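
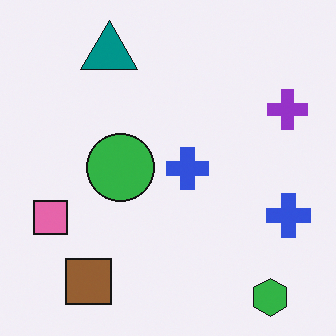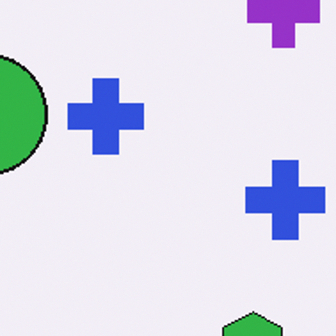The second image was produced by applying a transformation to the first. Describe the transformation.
The transformation is: cropped to a noticeably smaller region and rescaled.

The visible shapes are larger and the field of view is narrower; shapes near the original edges may be partly or wholly outside the frame — a crop-and-rescale.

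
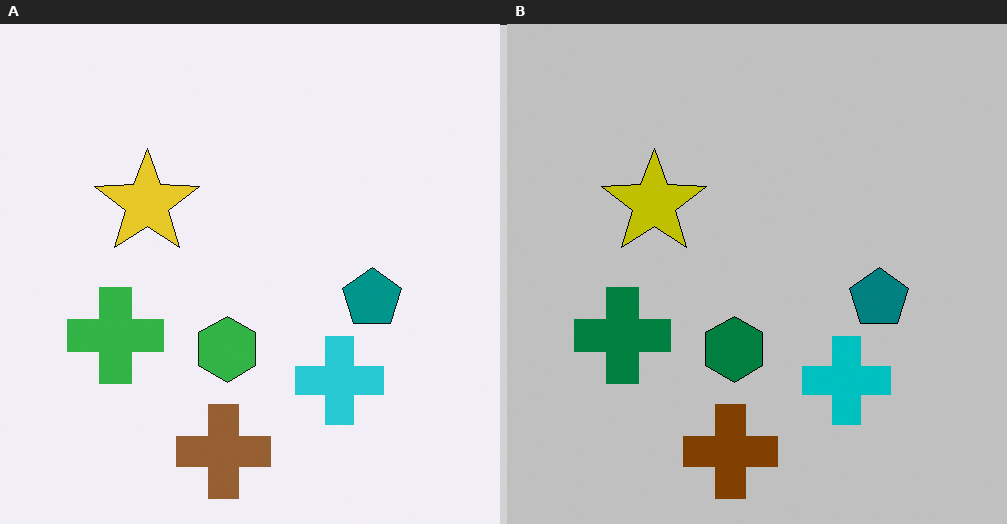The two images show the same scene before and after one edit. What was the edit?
The transformation is: aggressively posterized.

Each flat color has snapped to a coarser quantized level — most visibly, the near-white background has dropped to a flat grey.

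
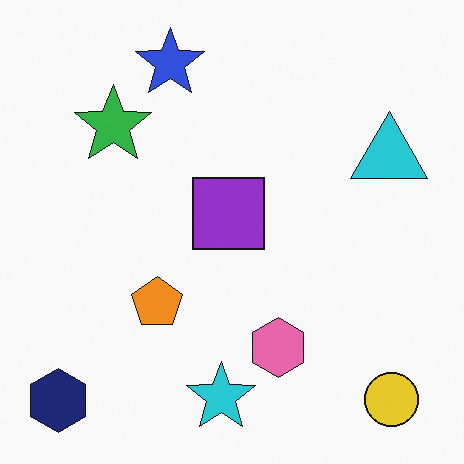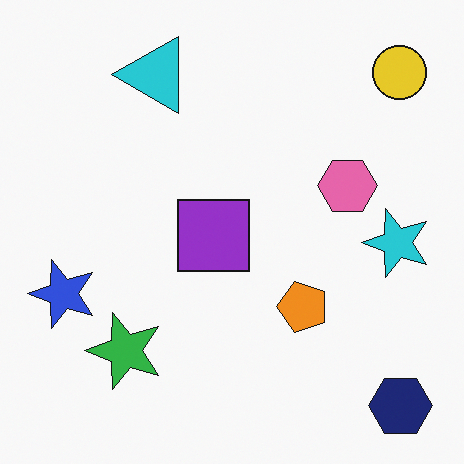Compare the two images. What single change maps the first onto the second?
The second image is the first rotated 90° counter-clockwise.

The navy hexagon sits in the bottom-left of the first image and the bottom-right of the second — consistent with a whole-image 90° counter-clockwise rotation.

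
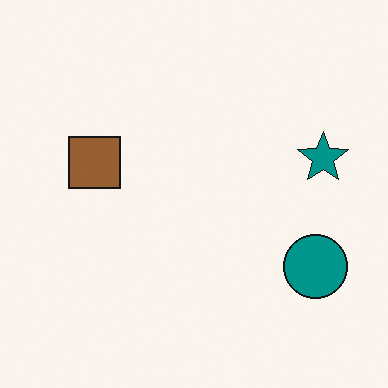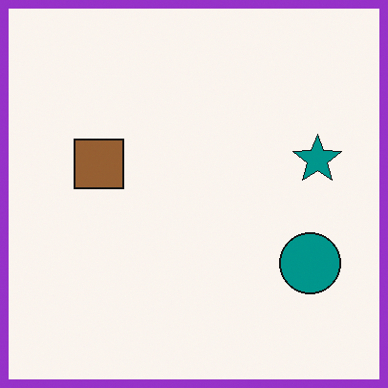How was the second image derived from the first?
The second image is the first framed with a purple border.

A solid purple frame runs around the edge of the second image, with the content slightly shrunk inside it.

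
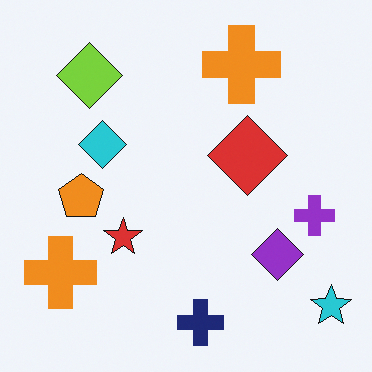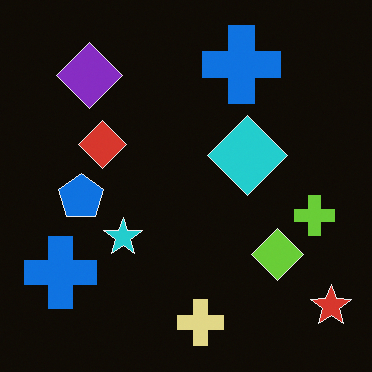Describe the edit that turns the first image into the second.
Color-inverted (negative).

The light background has become dark and every shape's color is its complement — a photographic negative.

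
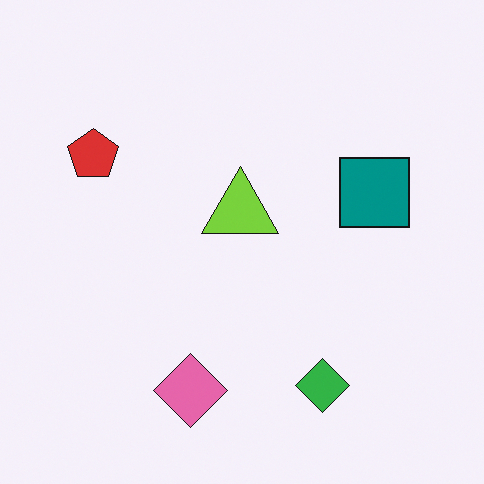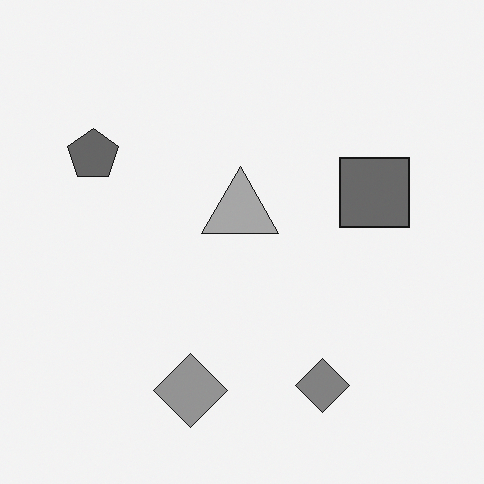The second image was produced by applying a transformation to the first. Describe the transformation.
Converted to grayscale.

All color is removed — every shape is now a shade of grey.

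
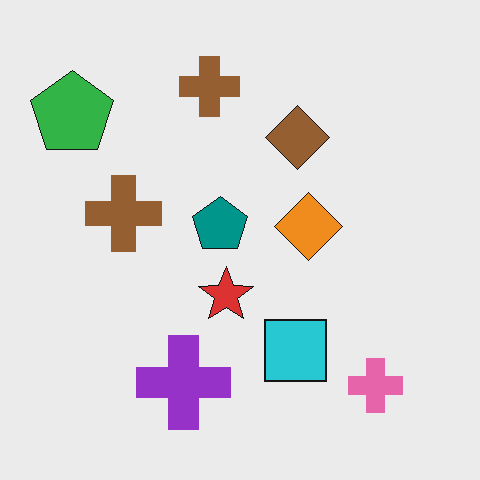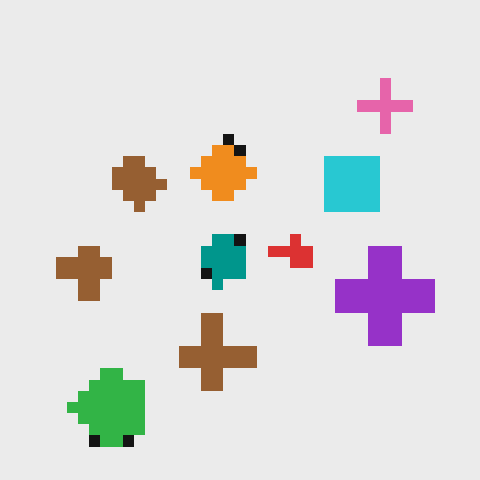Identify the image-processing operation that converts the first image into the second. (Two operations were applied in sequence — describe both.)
This is the original image rotated 90° counter-clockwise, then heavily pixelated into large blocks.

The green pentagon sits in the top-left of the first image and the bottom-left of the second — consistent with a whole-image 90° counter-clockwise rotation. Shapes are reduced to large square blocks; fine edges and outlines are lost — a downscale-then-upscale (mosaic) effect.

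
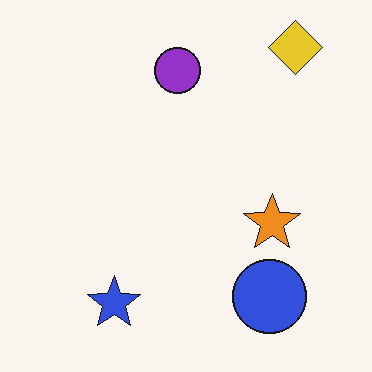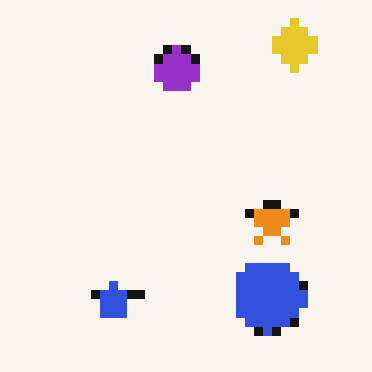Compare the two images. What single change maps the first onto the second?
The transformation is: coarsely pixelated.

Shapes are reduced to large square blocks; fine edges and outlines are lost — a downscale-then-upscale (mosaic) effect.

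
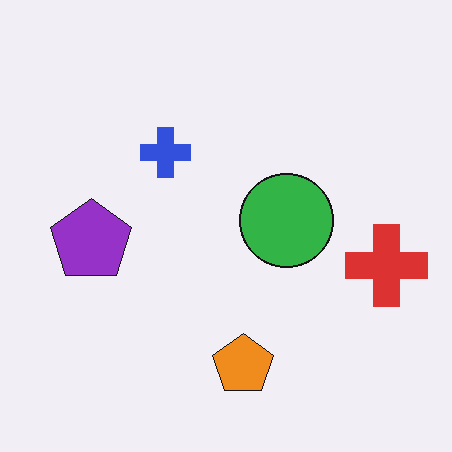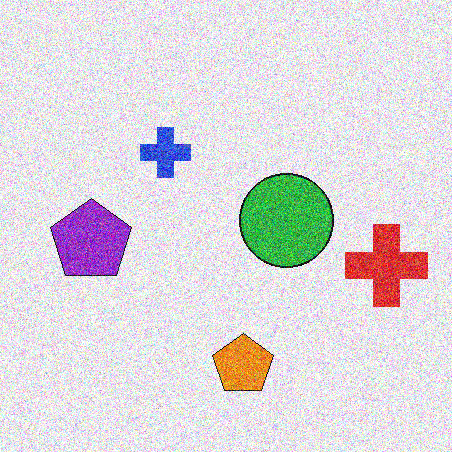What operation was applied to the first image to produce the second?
The second image is the first degraded with heavy additive noise.

Random speckle covers the whole image, including the flat background.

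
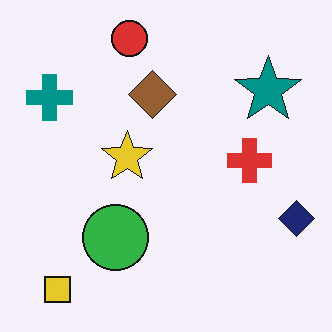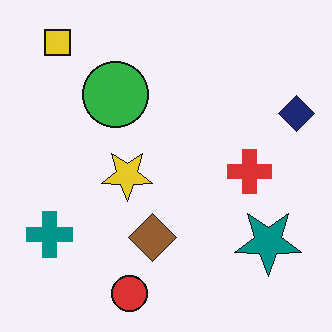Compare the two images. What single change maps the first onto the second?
This is the original image flipped vertically (top ↔ bottom).

The red circle is in the top of the first image and the bottom of the second — shapes on opposite sides of the horizontal midline have swapped in a mirror flip.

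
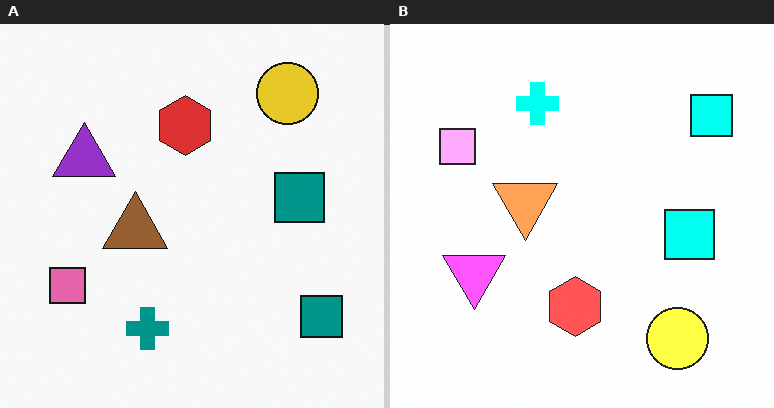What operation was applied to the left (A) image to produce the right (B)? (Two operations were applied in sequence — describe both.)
The right (B) image is the left (A) brightened a lot, then flipped vertically (top ↔ bottom).

Every pixel — background and shapes alike — is uniformly brightened. The yellow circle is in the top-right of the left (A) image and the bottom-right of the right (B) — shapes on opposite sides of the horizontal midline have swapped in a mirror flip.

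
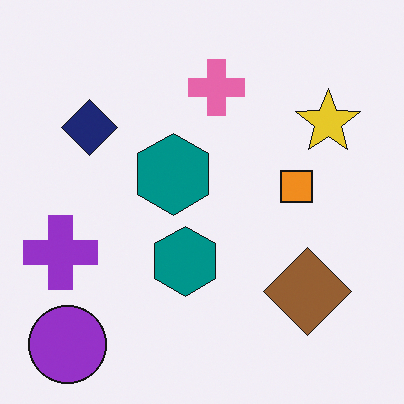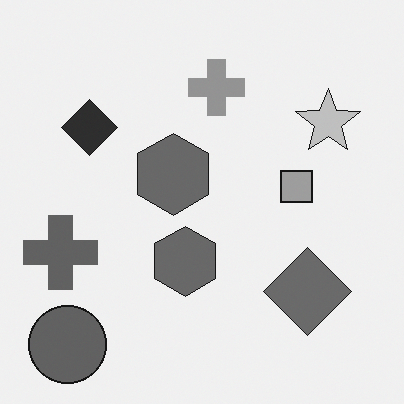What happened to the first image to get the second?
The image was converted to grayscale.

All color is removed — every shape is now a shade of grey.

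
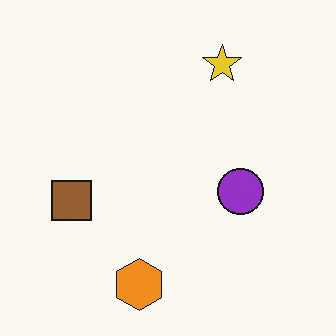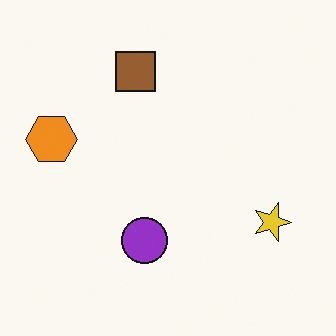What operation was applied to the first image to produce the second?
Rotated 90° clockwise.

The orange hexagon sits in the bottom of the first image and the left of the second — consistent with a whole-image 90° clockwise rotation.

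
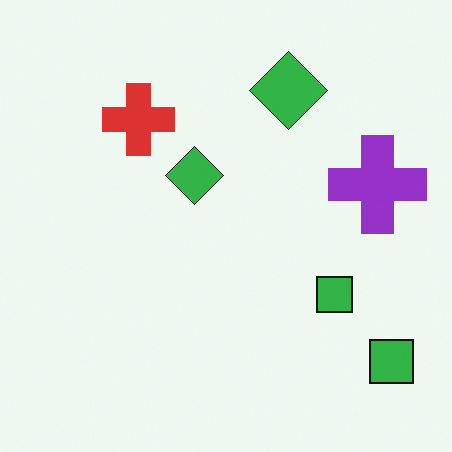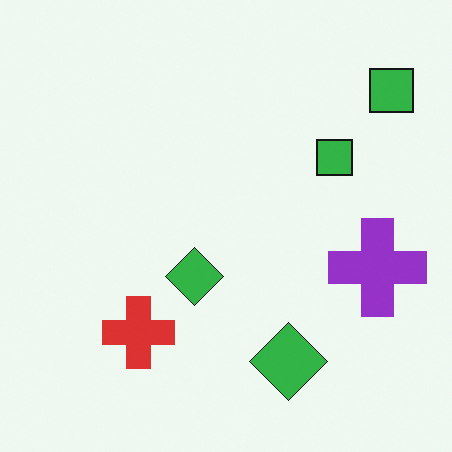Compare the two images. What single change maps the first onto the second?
It was flipped vertically (top ↔ bottom).

The red cross is in the top-left of the first image and the bottom-left of the second — shapes on opposite sides of the horizontal midline have swapped in a mirror flip.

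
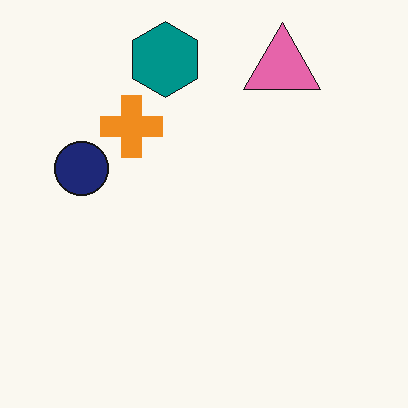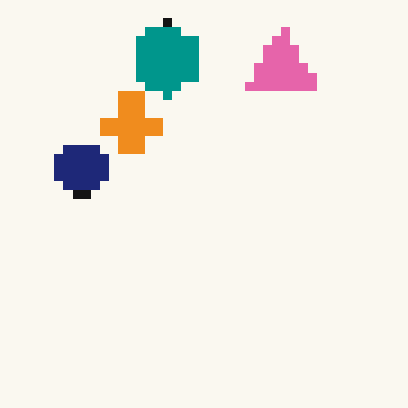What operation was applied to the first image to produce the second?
The transformation is: coarsely pixelated.

Shapes are reduced to large square blocks; fine edges and outlines are lost — a downscale-then-upscale (mosaic) effect.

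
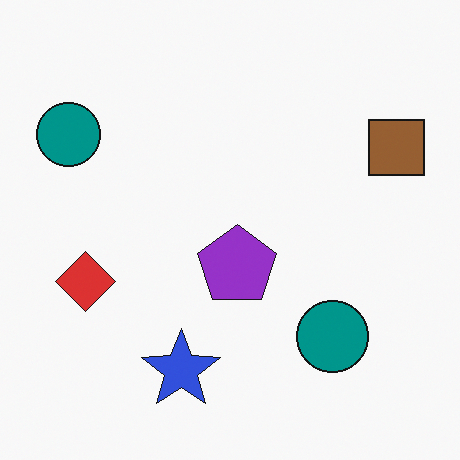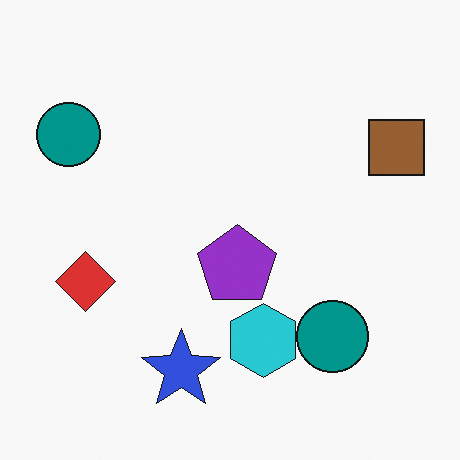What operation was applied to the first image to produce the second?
The transformation is: overlaid with an additional cyan hexagon.

A cyan hexagon appears in the second image that is absent from the first.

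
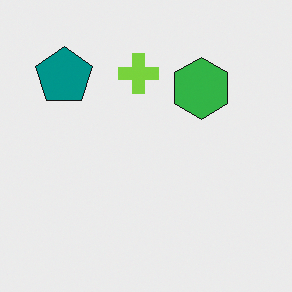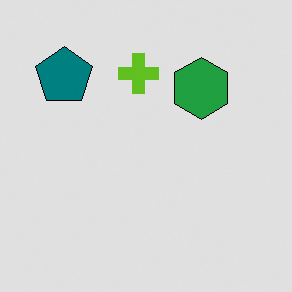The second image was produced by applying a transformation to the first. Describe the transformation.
The image was moderately posterized.

Each flat color has snapped to a coarser quantized level — most visibly, the near-white background has dropped to a flat grey.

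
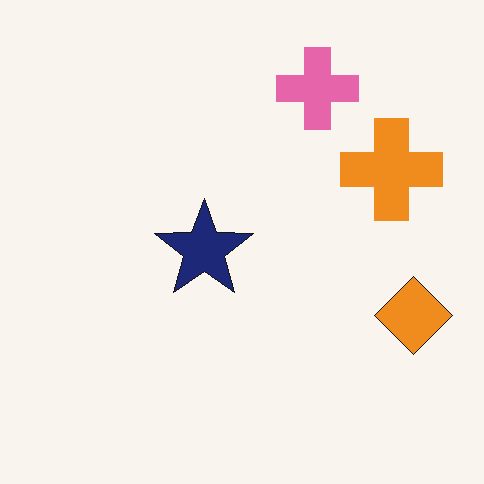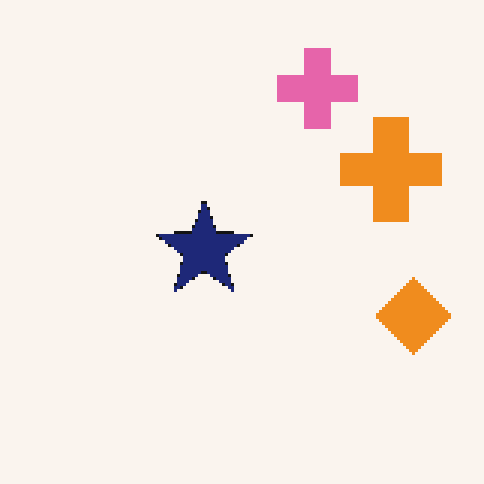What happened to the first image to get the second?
The image was lightly pixelated (a mild mosaic effect).

Shapes are reduced to large square blocks; fine edges and outlines are lost — a downscale-then-upscale (mosaic) effect.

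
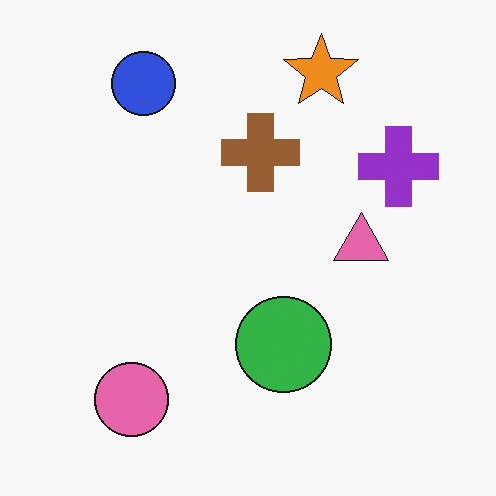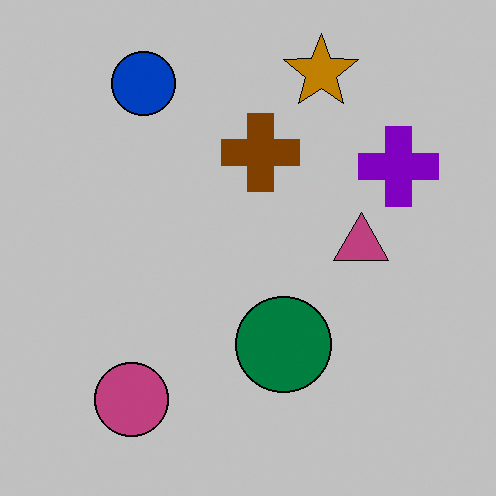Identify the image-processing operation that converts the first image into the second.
It was heavily posterized to just a handful of flat colors.

Each flat color has snapped to a coarser quantized level — most visibly, the near-white background has dropped to a flat grey.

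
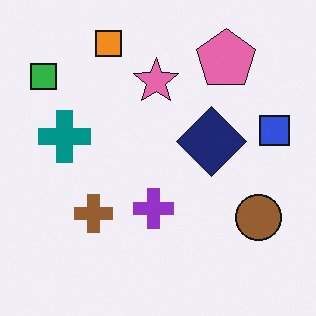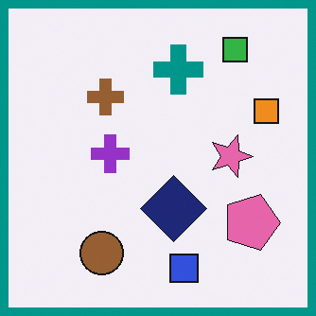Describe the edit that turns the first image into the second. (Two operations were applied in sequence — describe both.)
The transformation is: rotated 90° clockwise, then framed with a teal border.

The green square sits in the top-left of the first image and the top-right of the second — consistent with a whole-image 90° clockwise rotation. A solid teal frame runs around the edge of the second image, with the content slightly shrunk inside it.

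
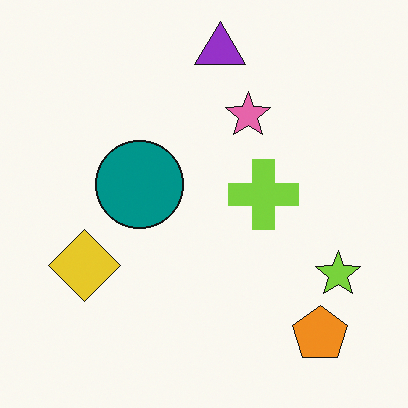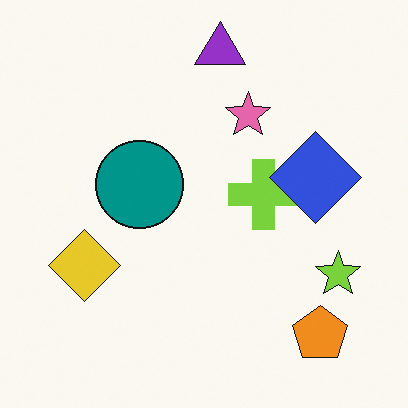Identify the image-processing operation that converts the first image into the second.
The transformation is: overlaid with an additional blue diamond.

A blue diamond appears in the second image that is absent from the first.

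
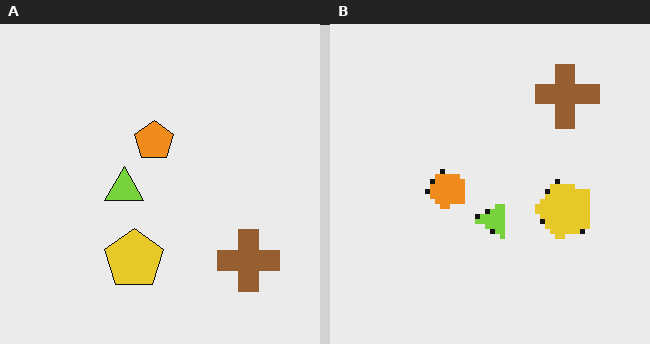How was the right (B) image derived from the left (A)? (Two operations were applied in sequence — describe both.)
The image was rotated 90° counter-clockwise, then lightly pixelated (a mild mosaic effect).

The brown cross sits in the bottom-right of the left (A) image and the top-right of the right (B) — consistent with a whole-image 90° counter-clockwise rotation. Shapes are reduced to large square blocks; fine edges and outlines are lost — a downscale-then-upscale (mosaic) effect.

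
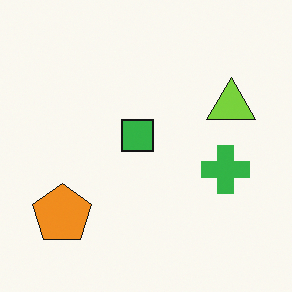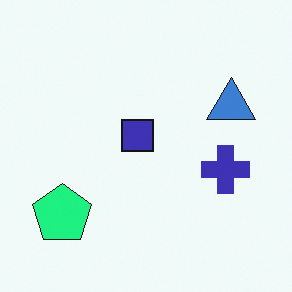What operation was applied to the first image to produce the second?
This is the original image hue-shifted noticeably.

Every shape's color has rotated by the same amount around the hue wheel — a uniform hue shift.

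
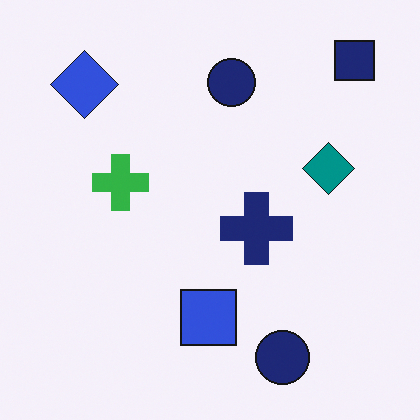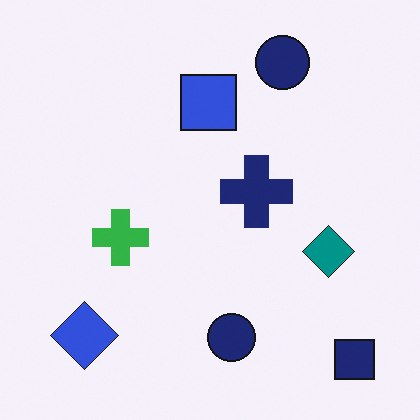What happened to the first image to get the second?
This is the original image flipped vertically (top ↔ bottom).

The navy square is in the top-right of the first image and the bottom-right of the second — shapes on opposite sides of the horizontal midline have swapped in a mirror flip.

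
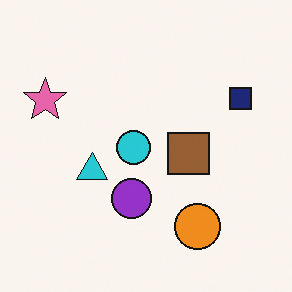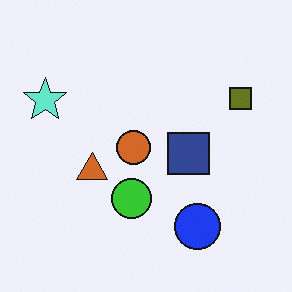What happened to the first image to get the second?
The image was hue-shifted through roughly half the color wheel.

Every shape's color has rotated by the same amount around the hue wheel — a uniform hue shift.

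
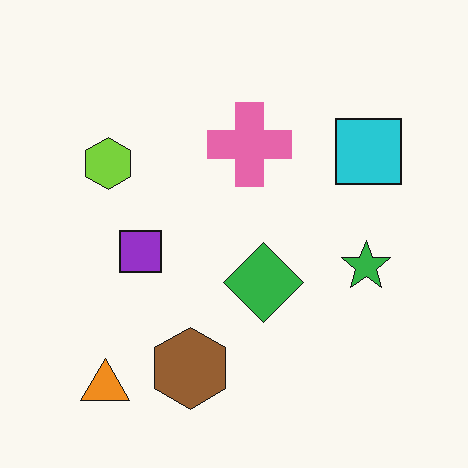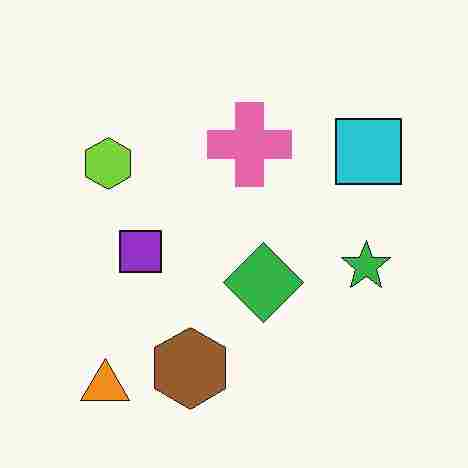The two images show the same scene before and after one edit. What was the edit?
The second image is the first degraded with heavy JPEG compression.

Blocky 8×8 compression artifacts appear around shape edges and the flat background shows ringing — characteristic JPEG degradation.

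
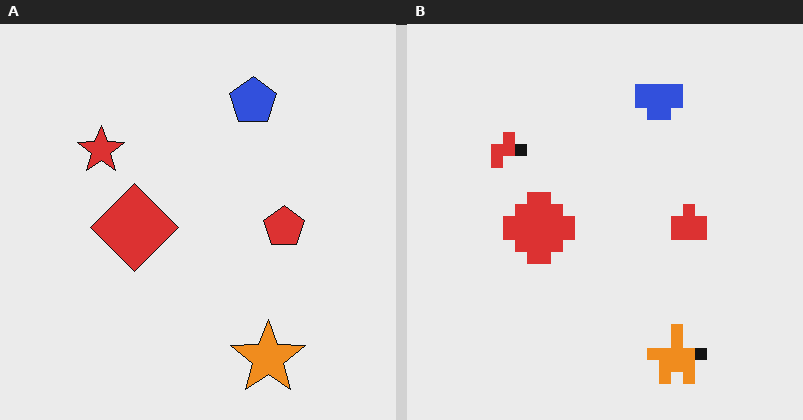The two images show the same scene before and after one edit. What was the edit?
The right (B) image is the left (A) heavily pixelated into large blocks.

Shapes are reduced to large square blocks; fine edges and outlines are lost — a downscale-then-upscale (mosaic) effect.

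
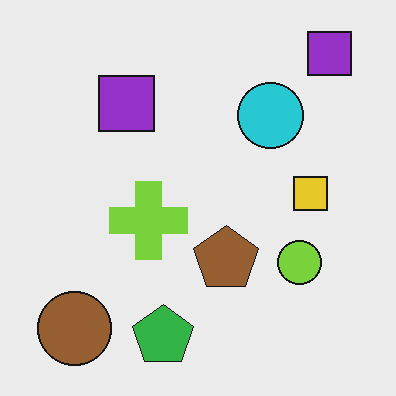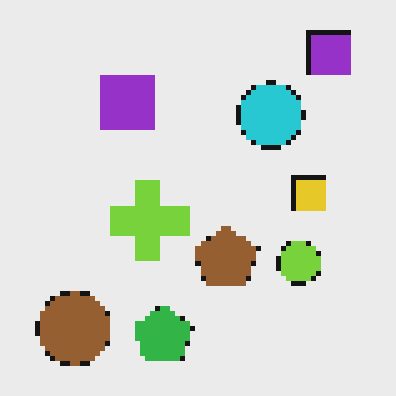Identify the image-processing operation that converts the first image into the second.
The transformation is: mildly pixelated.

Shapes are reduced to large square blocks; fine edges and outlines are lost — a downscale-then-upscale (mosaic) effect.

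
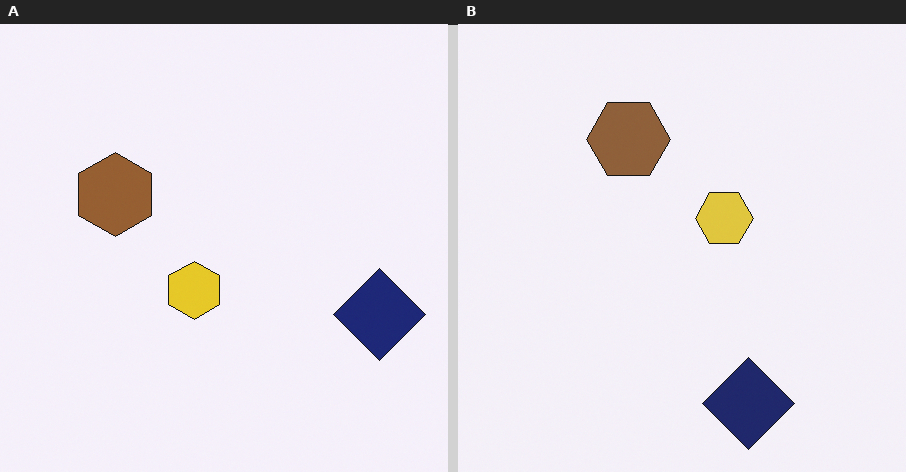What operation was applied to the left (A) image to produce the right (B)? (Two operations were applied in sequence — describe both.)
This is the original image transposed (reflected across the top-left ↔ bottom-right diagonal), then slightly desaturated.

Shapes have swapped their row and column positions — what was in the top-right is now in the bottom-left — a diagonal reflection. All colors are more muted and greyish — a global saturation change.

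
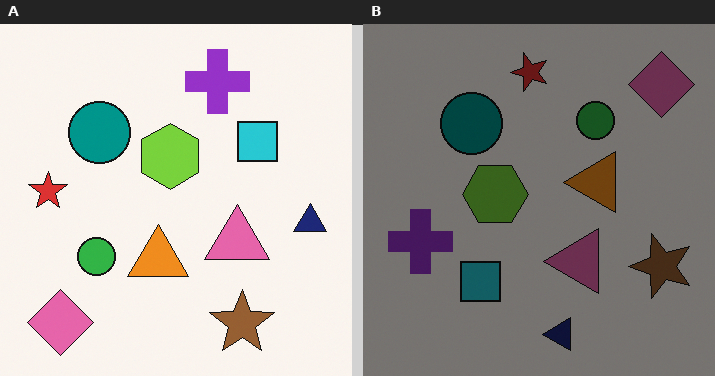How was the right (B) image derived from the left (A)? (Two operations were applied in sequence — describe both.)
Noticeably darkened, then transposed (reflected across the top-left ↔ bottom-right diagonal).

Every pixel — background and shapes alike — is uniformly darkened. Shapes have swapped their row and column positions — what was in the top-right is now in the bottom-left — a diagonal reflection.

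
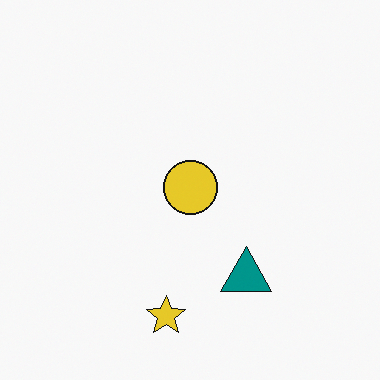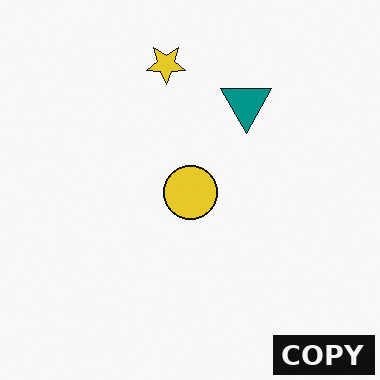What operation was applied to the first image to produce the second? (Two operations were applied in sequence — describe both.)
The transformation is: flipped vertically (top ↔ bottom), then watermarked with the text "COPY" in the lower-right corner.

The yellow star is in the bottom of the first image and the top of the second — shapes on opposite sides of the horizontal midline have swapped in a mirror flip. A dark label reading "COPY" appears in the lower-right corner.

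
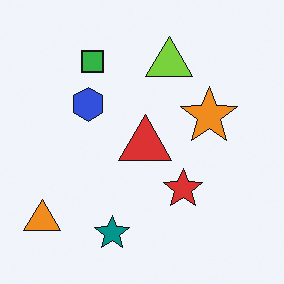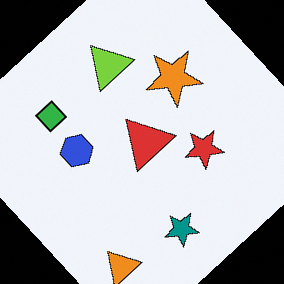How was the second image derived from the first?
It was rotated counter-clockwise by a large amount — several tens of degrees.

Every shape is tilted by the same angle and the image corners show triangular fill wedges — a whole-image rotation by a non-right angle.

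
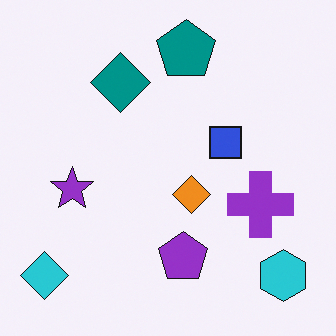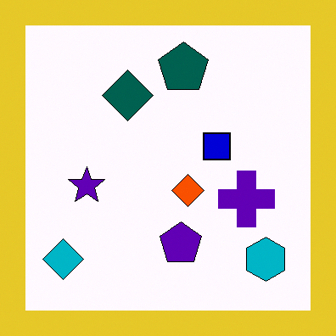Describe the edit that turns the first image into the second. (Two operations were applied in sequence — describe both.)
The image was given much higher contrast, then framed with a yellow border.

Tones are pushed away from mid-grey across the whole image — a global contrast change. A solid yellow frame runs around the edge of the second image, with the content slightly shrunk inside it.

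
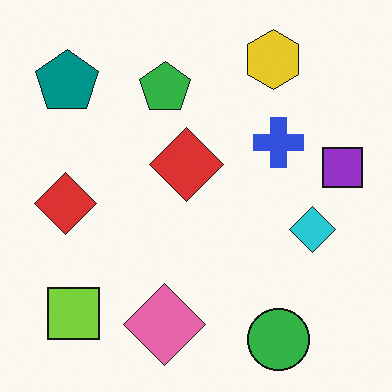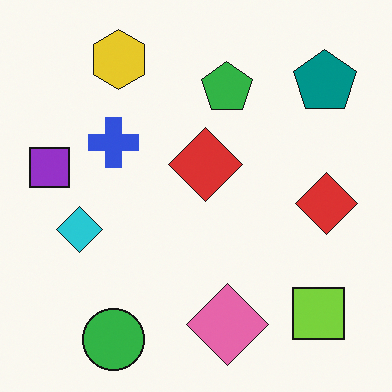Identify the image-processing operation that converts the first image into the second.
Flipped horizontally (left ↔ right).

The purple square is in the right of the first image and the left of the second — shapes on opposite sides of the vertical midline have swapped in a mirror flip.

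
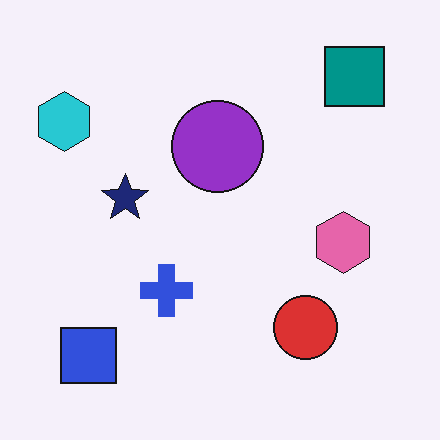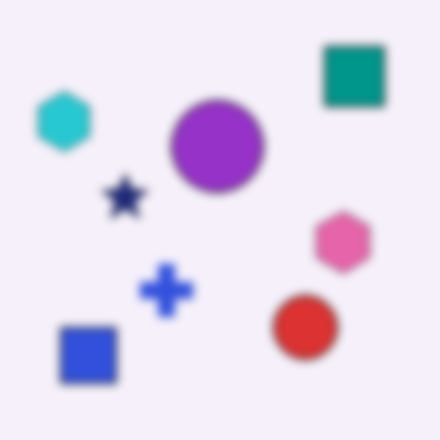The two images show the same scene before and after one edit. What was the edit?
The second image is the first noticeably gaussian-blurred.

Shape edges and outlines are uniformly softened across the whole image.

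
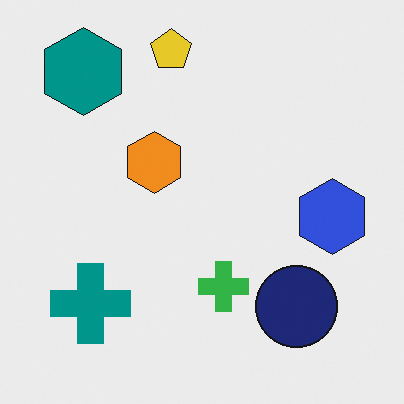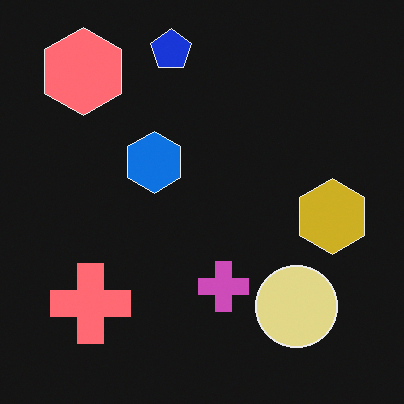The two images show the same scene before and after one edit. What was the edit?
It was color-inverted (negative).

The light background has become dark and every shape's color is its complement — a photographic negative.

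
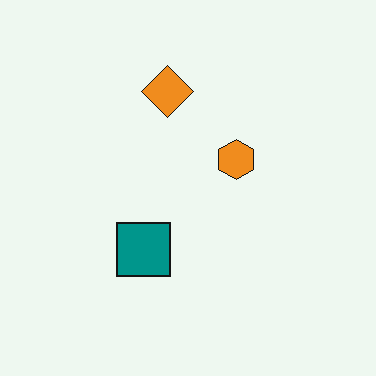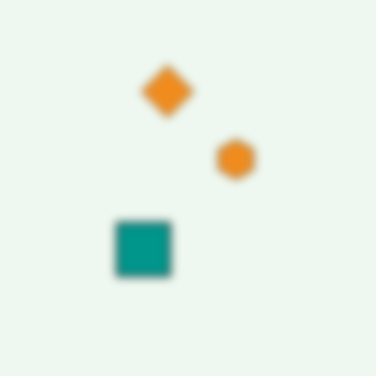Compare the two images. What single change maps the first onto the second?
The transformation is: noticeably gaussian-blurred.

Shape edges and outlines are uniformly softened across the whole image.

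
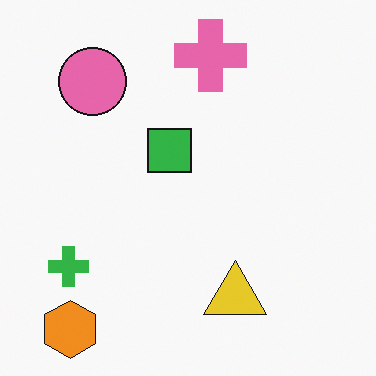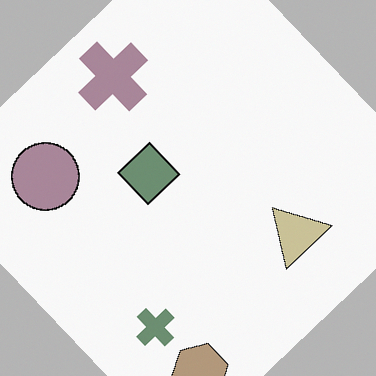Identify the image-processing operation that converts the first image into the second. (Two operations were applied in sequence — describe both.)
Rotated counter-clockwise by a large amount — several tens of degrees, then made much more muted (saturation change).

Every shape is tilted by the same angle and the image corners show triangular fill wedges — a whole-image rotation by a non-right angle. All colors are more muted and greyish — a global saturation change.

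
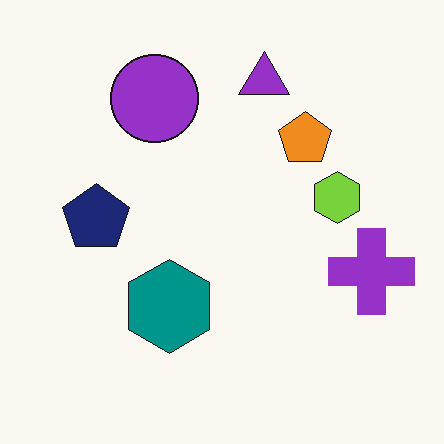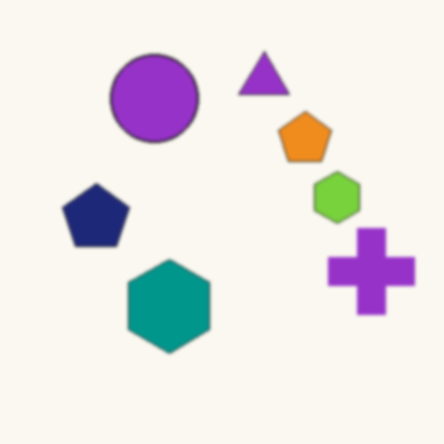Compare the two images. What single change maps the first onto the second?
It was lightly blurred.

Shape edges and outlines are uniformly softened across the whole image.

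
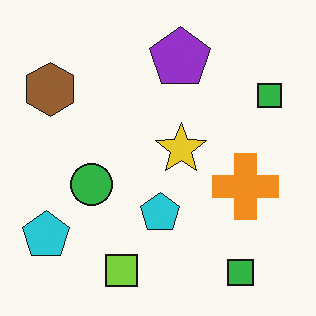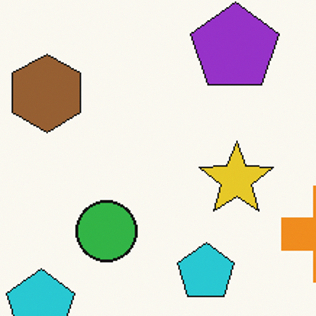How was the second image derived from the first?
The image was cropped slightly and scaled back up.

The visible shapes are larger and the field of view is narrower; shapes near the original edges may be partly or wholly outside the frame — a crop-and-rescale.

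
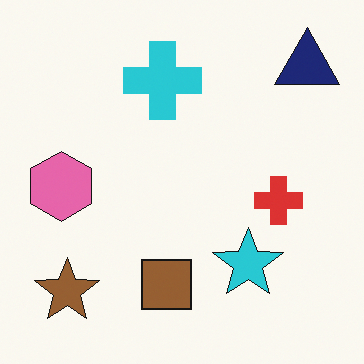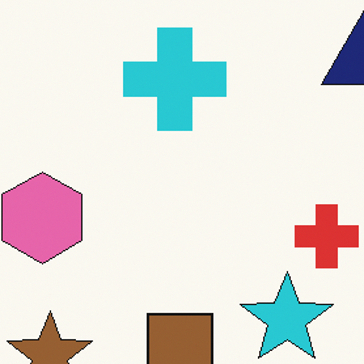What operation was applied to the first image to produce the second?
The second image is the first cropped to a modestly smaller region and rescaled.

The visible shapes are larger and the field of view is narrower; shapes near the original edges may be partly or wholly outside the frame — a crop-and-rescale.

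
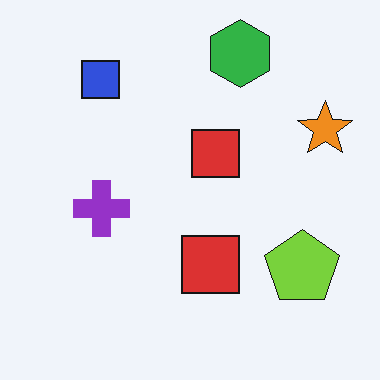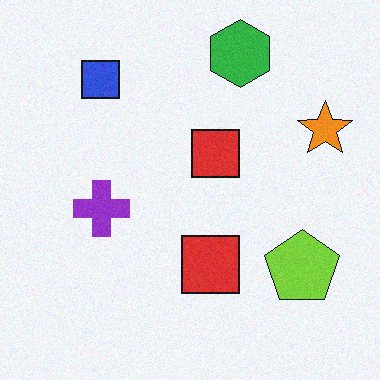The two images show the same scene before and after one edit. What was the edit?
Degraded with light additive noise.

Random speckle covers the whole image, including the flat background.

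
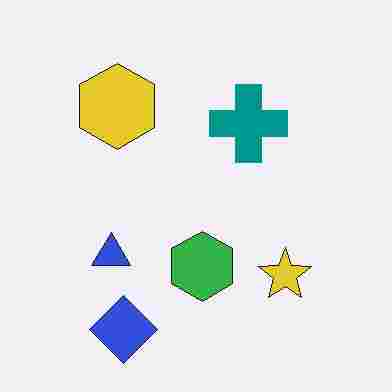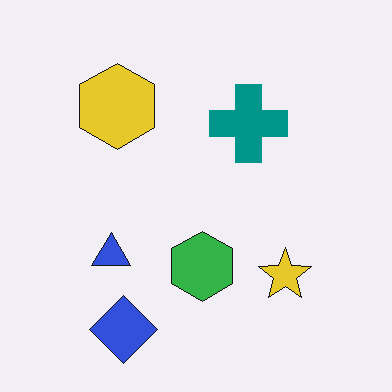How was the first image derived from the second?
The transformation is: degraded with heavy JPEG compression.

Blocky 8×8 compression artifacts appear around shape edges and the flat background shows ringing — characteristic JPEG degradation.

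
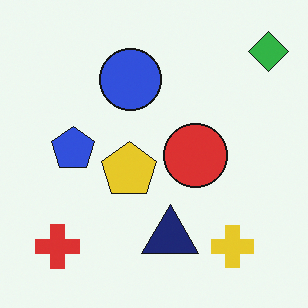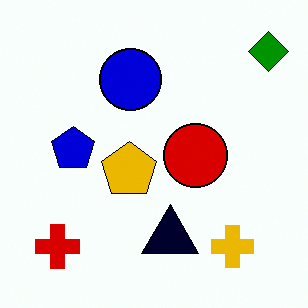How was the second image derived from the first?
The second image is the first given much higher contrast.

Tones are pushed away from mid-grey across the whole image — a global contrast change.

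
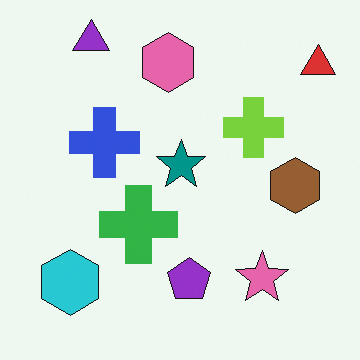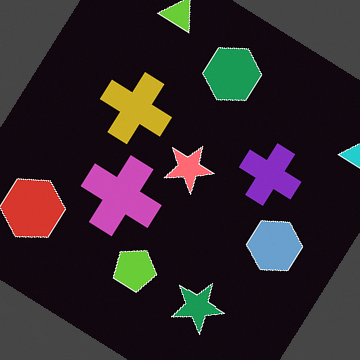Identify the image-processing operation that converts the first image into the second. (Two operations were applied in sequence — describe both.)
Color-inverted (negative), then rotated clockwise by a large amount — several tens of degrees.

The light background has become dark and every shape's color is its complement — a photographic negative. Every shape is tilted by the same angle and the image corners show triangular fill wedges — a whole-image rotation by a non-right angle.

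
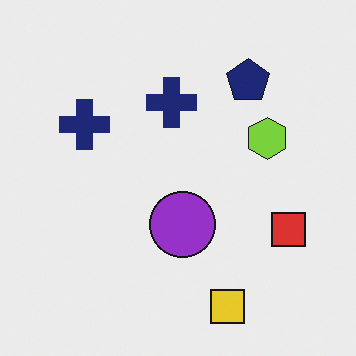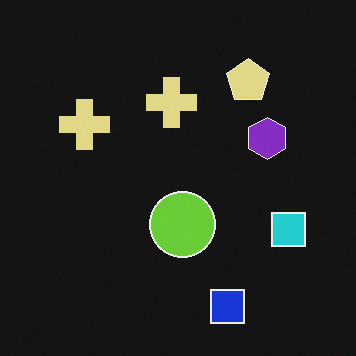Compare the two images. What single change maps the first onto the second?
Color-inverted (negative).

The light background has become dark and every shape's color is its complement — a photographic negative.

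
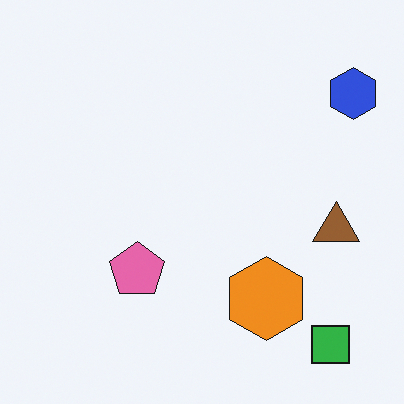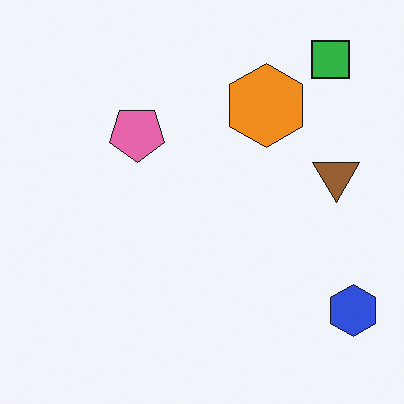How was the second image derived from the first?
Flipped vertically (top ↔ bottom).

The green square is in the bottom-right of the first image and the top-right of the second — shapes on opposite sides of the horizontal midline have swapped in a mirror flip.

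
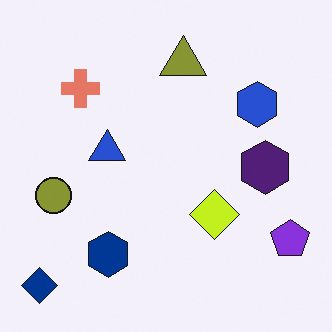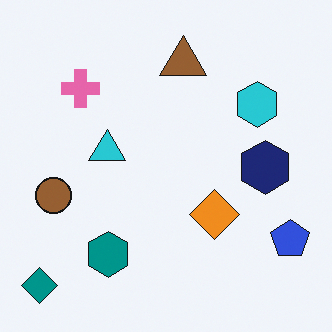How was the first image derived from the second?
Hue-shifted by a small amount.

Every shape's color has rotated by the same amount around the hue wheel — a uniform hue shift.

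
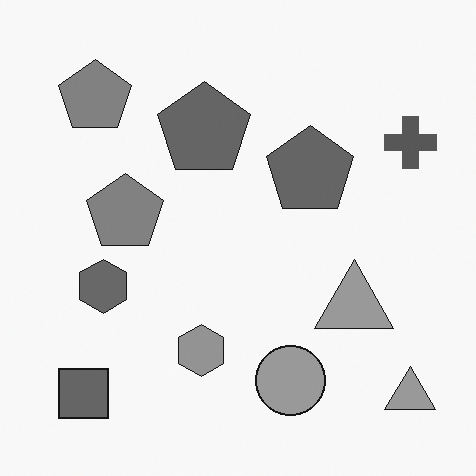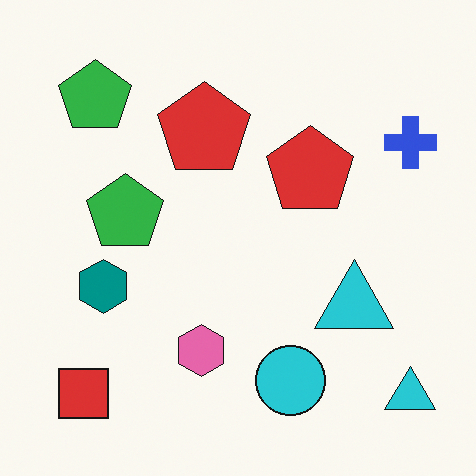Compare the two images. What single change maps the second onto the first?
The image was converted to grayscale.

All color is removed — every shape is now a shade of grey.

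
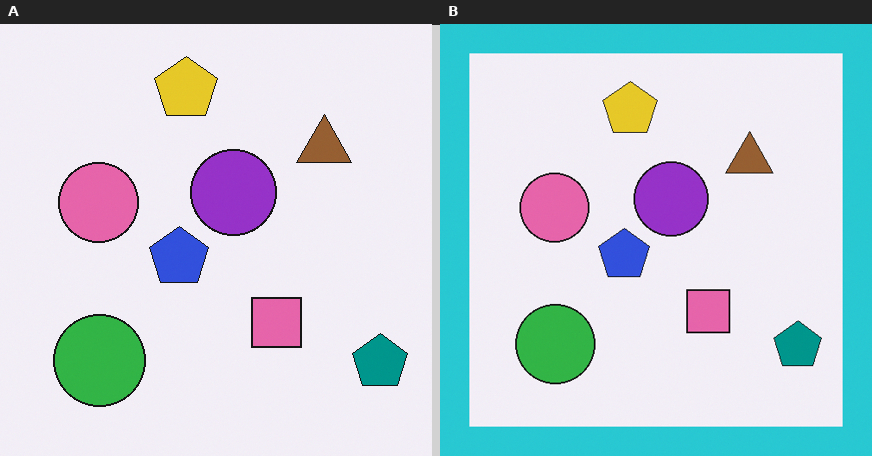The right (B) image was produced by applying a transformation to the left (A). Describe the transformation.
This is the original image framed with a cyan border.

A solid cyan frame runs around the edge of the right (B) image, with the content slightly shrunk inside it.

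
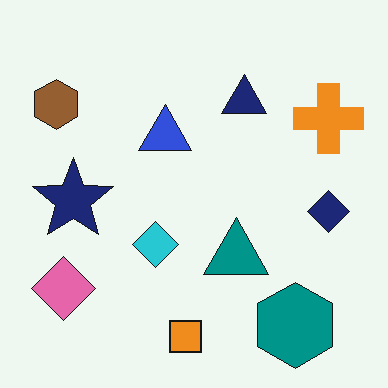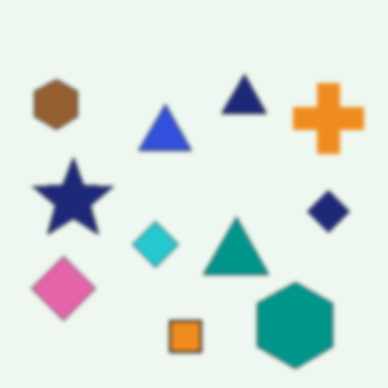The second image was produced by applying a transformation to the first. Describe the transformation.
The transformation is: lightly blurred.

Shape edges and outlines are uniformly softened across the whole image.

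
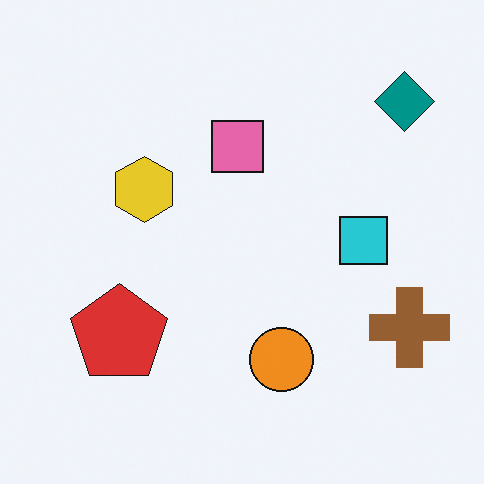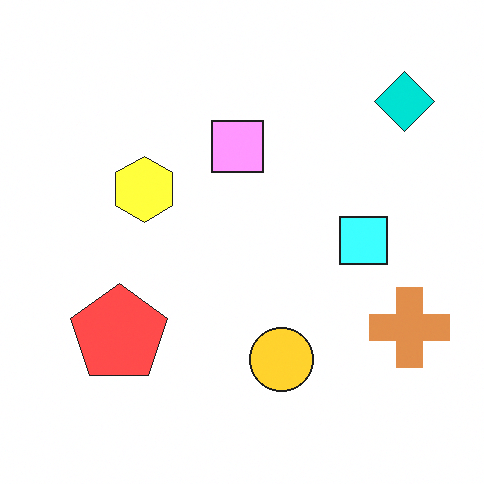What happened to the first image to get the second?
The image was substantially brightened.

Every pixel — background and shapes alike — is uniformly brightened.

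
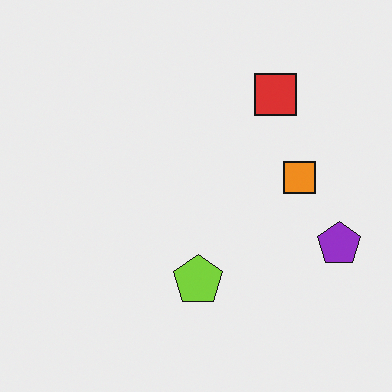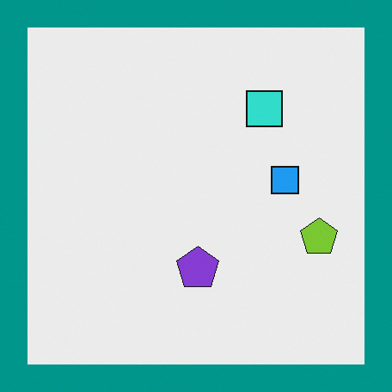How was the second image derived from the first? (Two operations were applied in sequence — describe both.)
This is the original image hue-shifted through roughly half the color wheel, then framed with a teal border.

Every shape's color has rotated by the same amount around the hue wheel — a uniform hue shift. A solid teal frame runs around the edge of the second image, with the content slightly shrunk inside it.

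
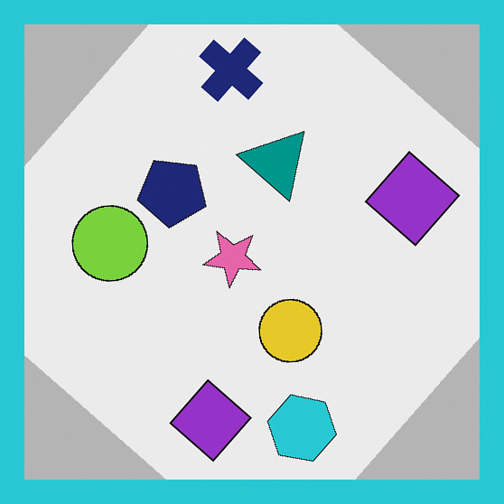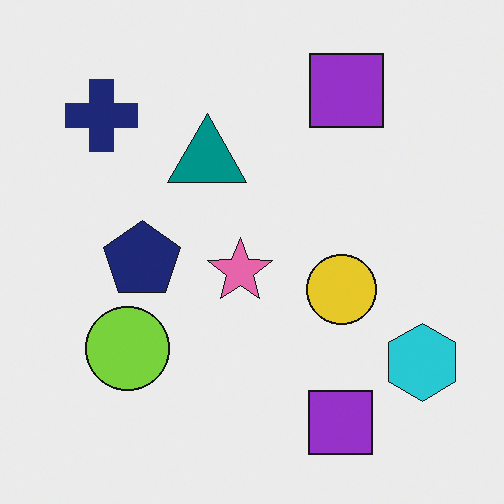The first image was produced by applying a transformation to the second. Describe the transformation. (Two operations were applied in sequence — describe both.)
The image was rotated clockwise by a large amount — several tens of degrees, then framed with a cyan border.

Every shape is tilted by the same angle and the image corners show triangular fill wedges — a whole-image rotation by a non-right angle. A solid cyan frame runs around the edge of the first image, with the content slightly shrunk inside it.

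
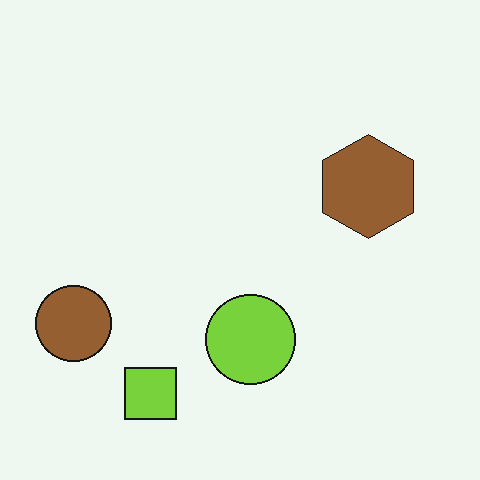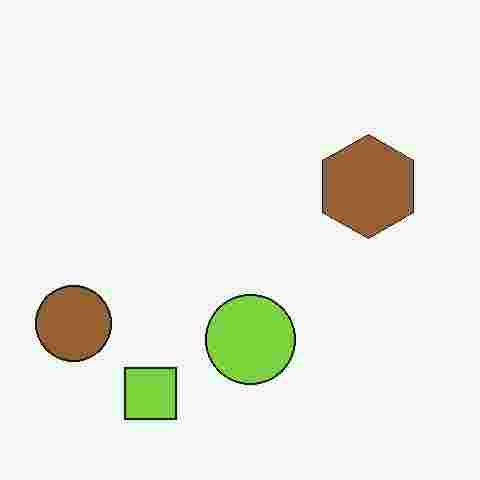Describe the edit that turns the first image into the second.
It was degraded with heavy JPEG compression.

Blocky 8×8 compression artifacts appear around shape edges and the flat background shows ringing — characteristic JPEG degradation.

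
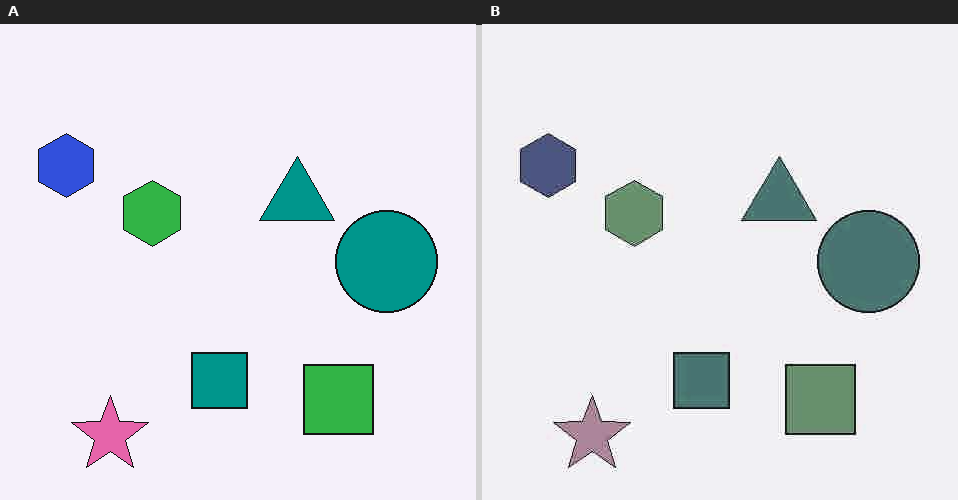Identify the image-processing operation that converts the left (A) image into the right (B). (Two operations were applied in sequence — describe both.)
The right (B) image is the left (A) heavily JPEG-compressed with obvious blocking artifacts, then heavily desaturated.

Blocky 8×8 compression artifacts appear around shape edges and the flat background shows ringing — characteristic JPEG degradation. All colors are more muted and greyish — a global saturation change.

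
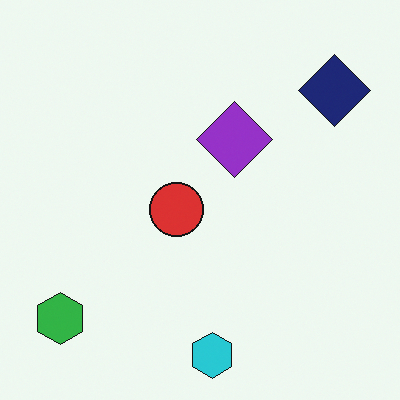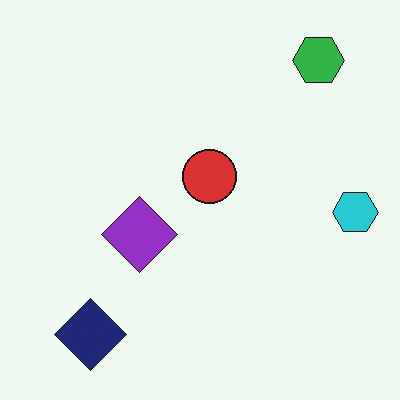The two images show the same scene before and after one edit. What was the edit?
This is the original image transposed (reflected across the top-left ↔ bottom-right diagonal).

Shapes have swapped their row and column positions — what was in the top-right is now in the bottom-left — a diagonal reflection.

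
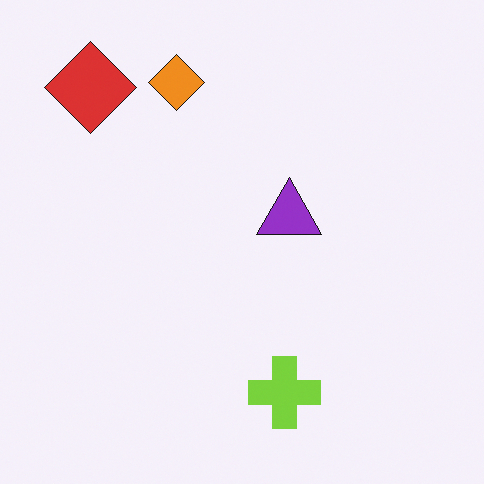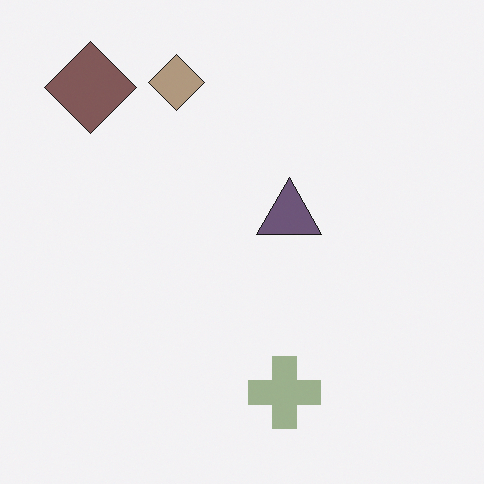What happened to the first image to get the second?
The second image is the first heavily desaturated.

All colors are more muted and greyish — a global saturation change.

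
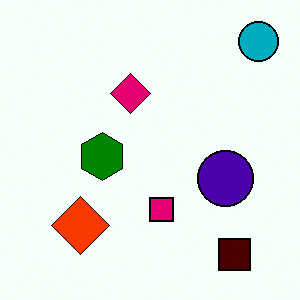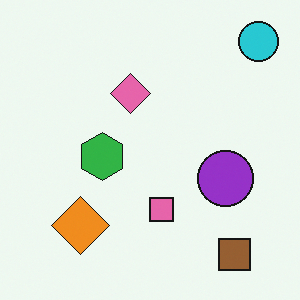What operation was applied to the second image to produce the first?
The first image is the second given much higher contrast.

Tones are pushed away from mid-grey across the whole image — a global contrast change.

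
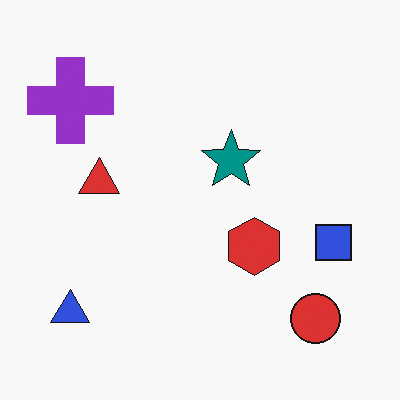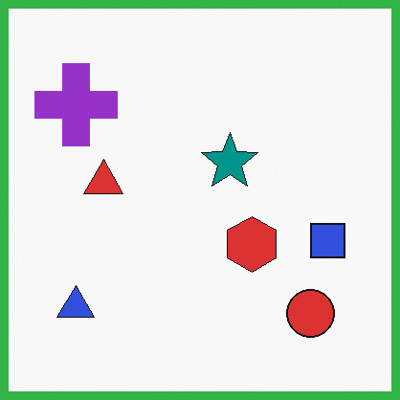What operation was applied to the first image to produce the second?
Framed with a green border.

A solid green frame runs around the edge of the second image, with the content slightly shrunk inside it.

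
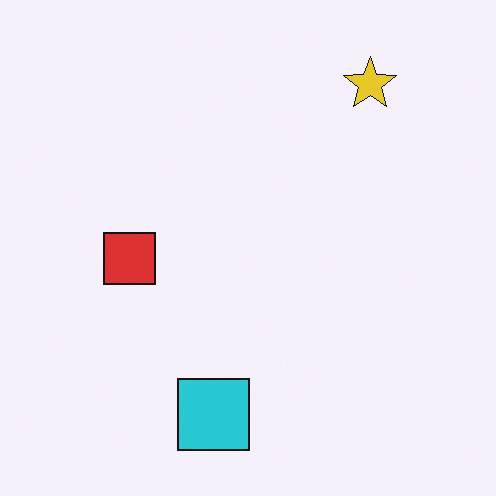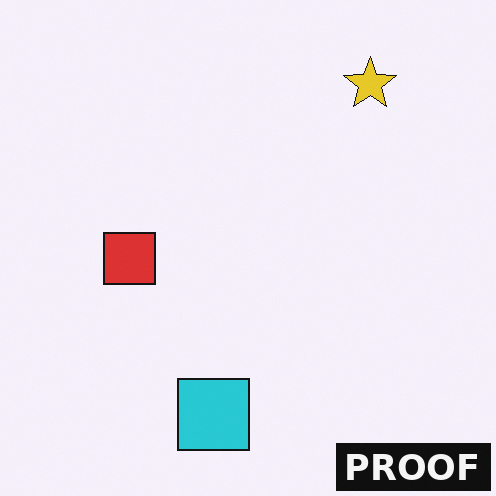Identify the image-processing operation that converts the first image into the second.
The image was watermarked with the text "PROOF" in the lower-right corner.

A dark label reading "PROOF" appears in the lower-right corner.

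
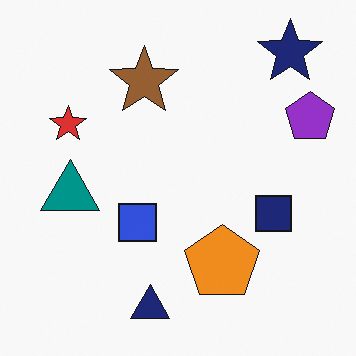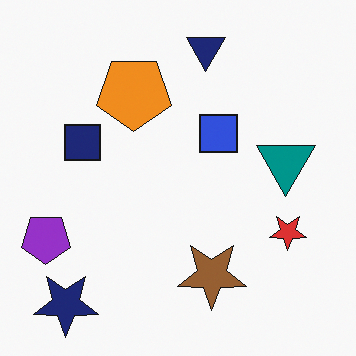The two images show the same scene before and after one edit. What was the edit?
It was rotated 180°.

The navy star sits in the top-right of the first image and the bottom-left of the second — consistent with a whole-image 180° rotation.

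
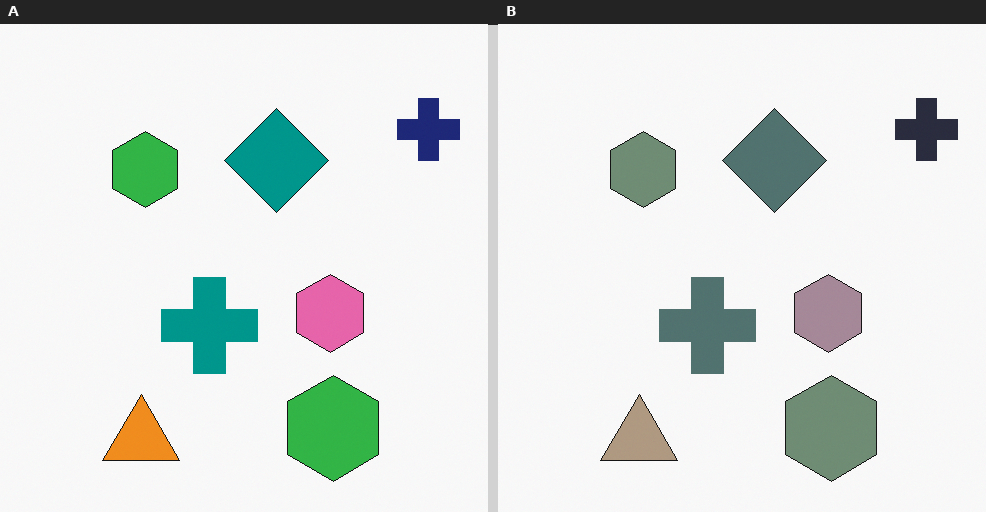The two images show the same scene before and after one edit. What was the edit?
The right (B) image is the left (A) heavily desaturated.

All colors are more muted and greyish — a global saturation change.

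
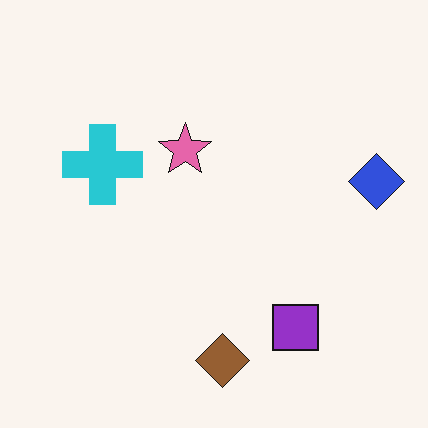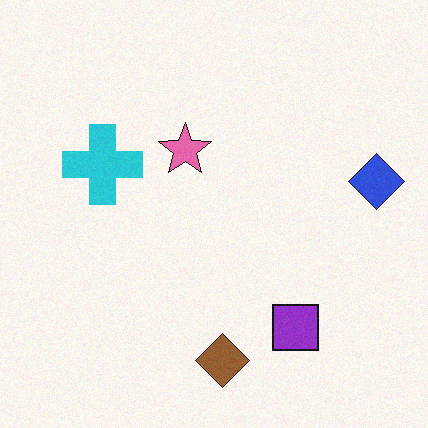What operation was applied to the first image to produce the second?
The image was degraded with a light layer of grain.

Random speckle covers the whole image, including the flat background.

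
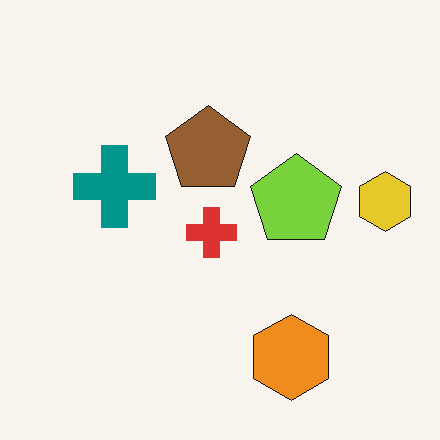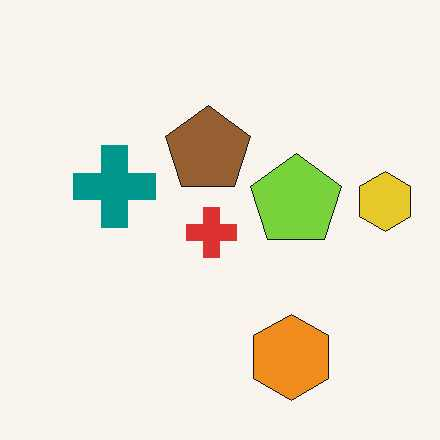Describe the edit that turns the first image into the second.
The image was given moderate JPEG compression.

Blocky 8×8 compression artifacts appear around shape edges and the flat background shows ringing — characteristic JPEG degradation.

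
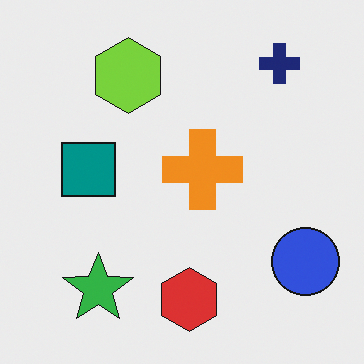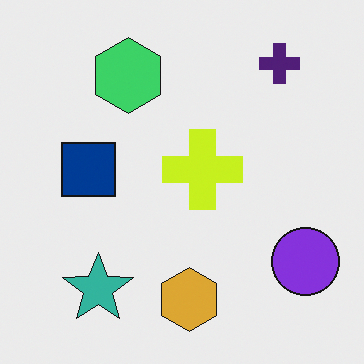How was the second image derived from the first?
The transformation is: hue-shifted by a small amount.

Every shape's color has rotated by the same amount around the hue wheel — a uniform hue shift.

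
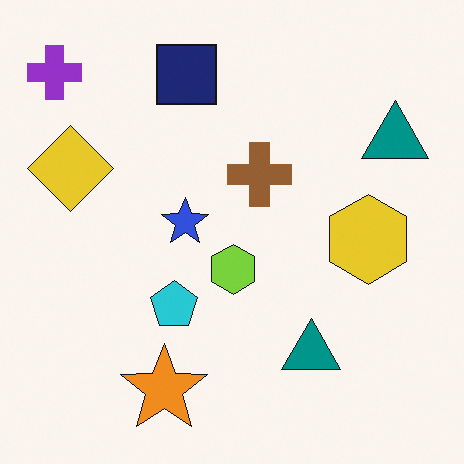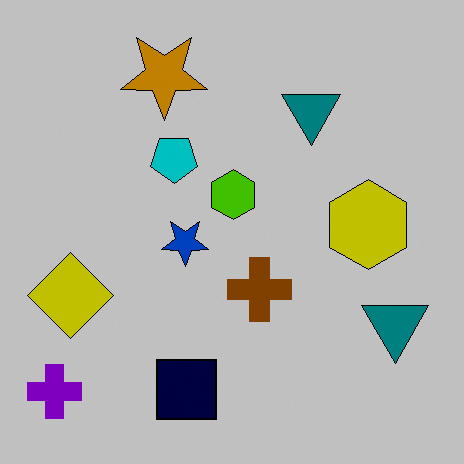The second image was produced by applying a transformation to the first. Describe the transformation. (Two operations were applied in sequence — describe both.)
It was flipped vertically (top ↔ bottom), then aggressively posterized.

The purple cross is in the top-left of the first image and the bottom-left of the second — shapes on opposite sides of the horizontal midline have swapped in a mirror flip. Each flat color has snapped to a coarser quantized level — most visibly, the near-white background has dropped to a flat grey.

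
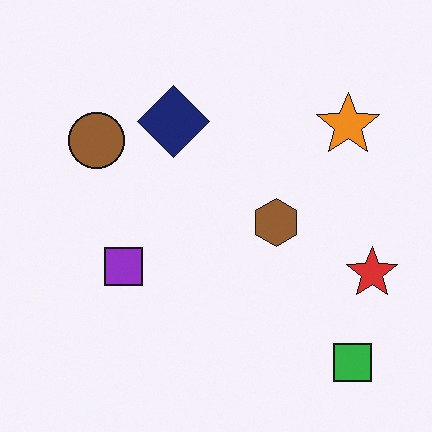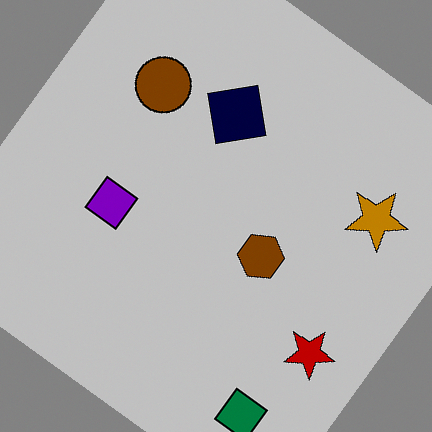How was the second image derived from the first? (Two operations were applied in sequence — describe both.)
The second image is the first aggressively posterized, then rotated clockwise by a large amount — several tens of degrees.

Each flat color has snapped to a coarser quantized level — most visibly, the near-white background has dropped to a flat grey. Every shape is tilted by the same angle and the image corners show triangular fill wedges — a whole-image rotation by a non-right angle.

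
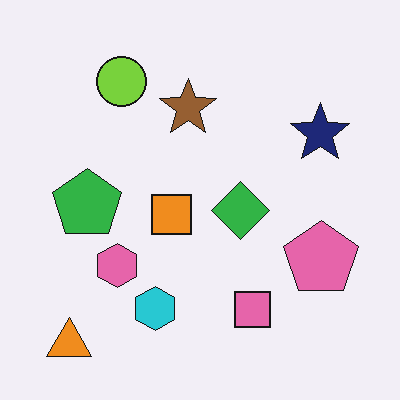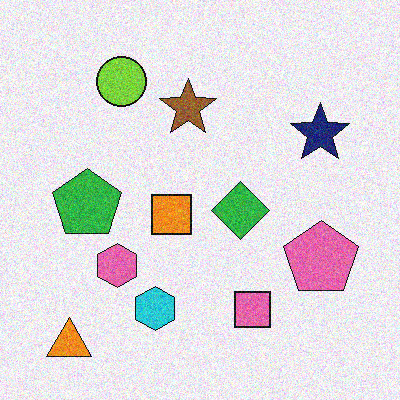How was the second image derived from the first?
This is the original image degraded with moderate additive noise.

Random speckle covers the whole image, including the flat background.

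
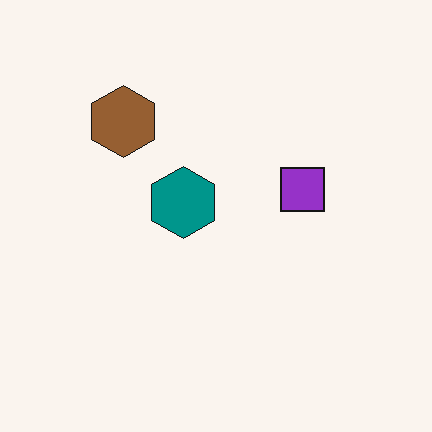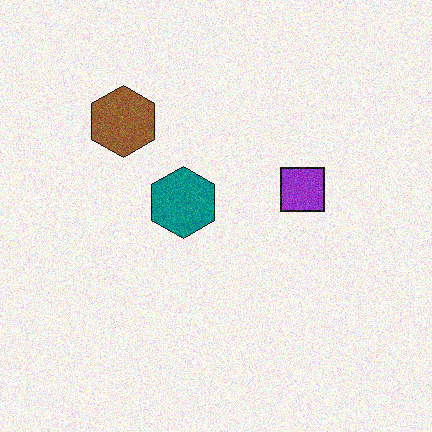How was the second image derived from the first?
It was degraded with moderate additive noise.

Random speckle covers the whole image, including the flat background.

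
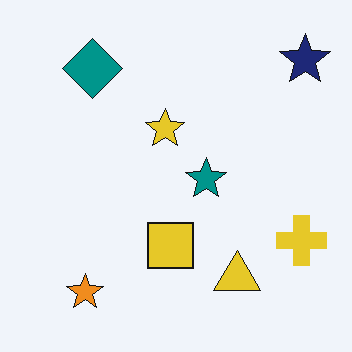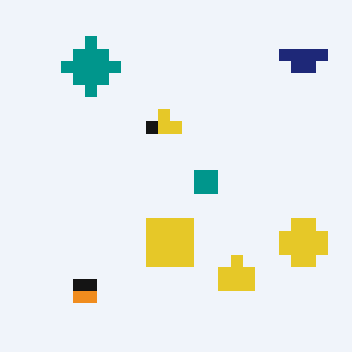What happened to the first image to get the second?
The second image is the first coarsely pixelated.

Shapes are reduced to large square blocks; fine edges and outlines are lost — a downscale-then-upscale (mosaic) effect.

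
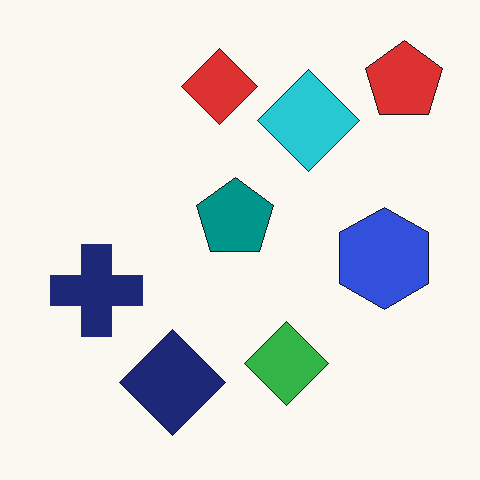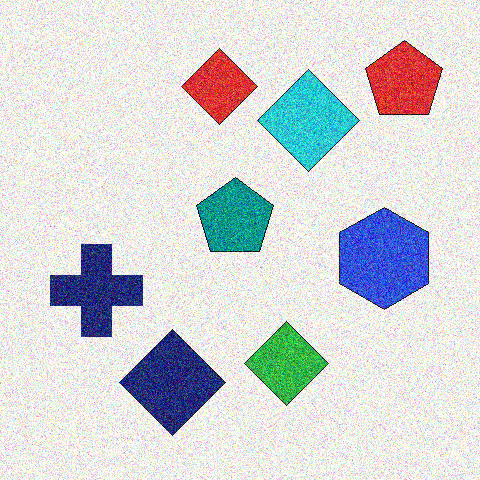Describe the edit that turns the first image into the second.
Degraded with strong gaussian noise.

Random speckle covers the whole image, including the flat background.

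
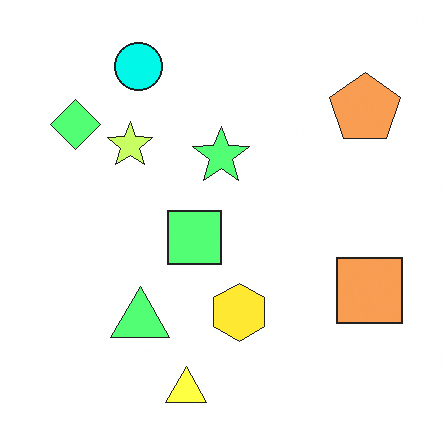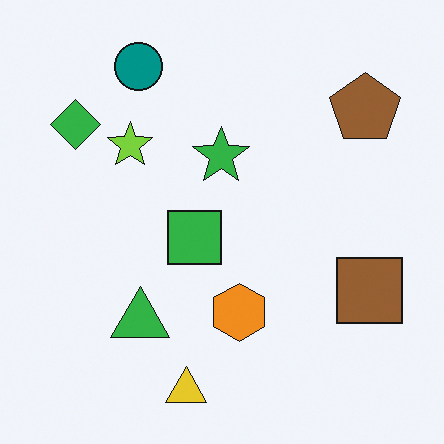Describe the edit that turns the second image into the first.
The first image is the second substantially brightened.

Every pixel — background and shapes alike — is uniformly brightened.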